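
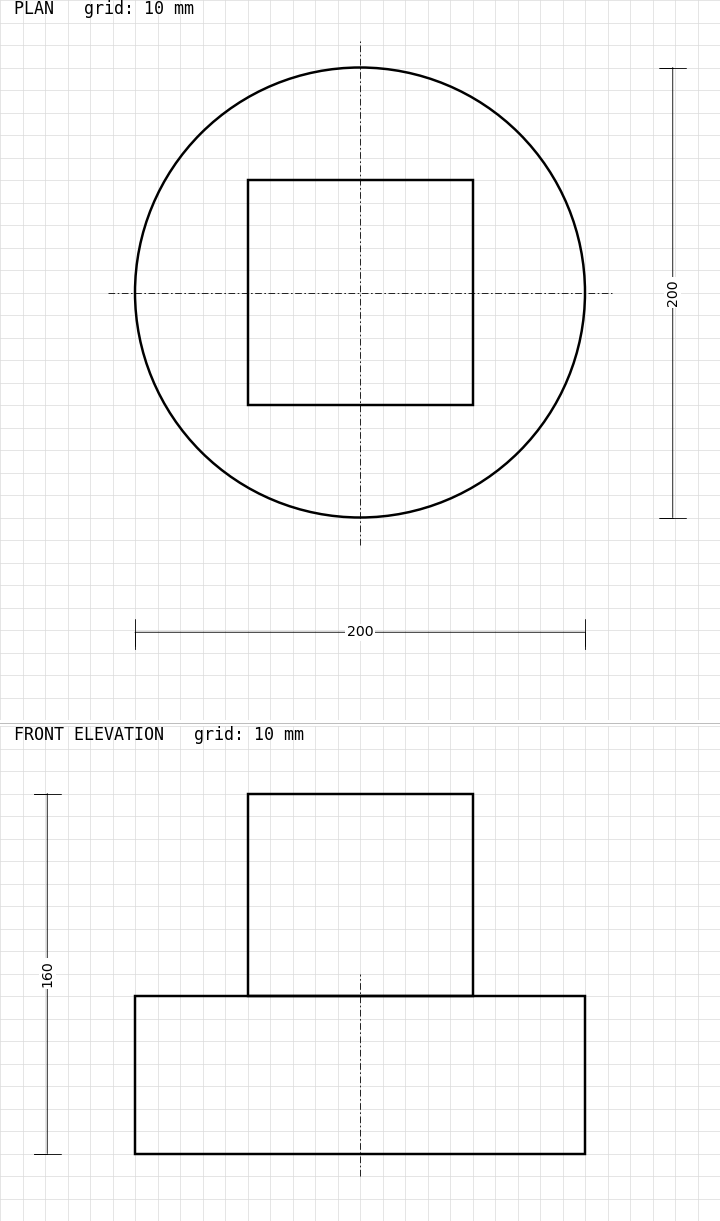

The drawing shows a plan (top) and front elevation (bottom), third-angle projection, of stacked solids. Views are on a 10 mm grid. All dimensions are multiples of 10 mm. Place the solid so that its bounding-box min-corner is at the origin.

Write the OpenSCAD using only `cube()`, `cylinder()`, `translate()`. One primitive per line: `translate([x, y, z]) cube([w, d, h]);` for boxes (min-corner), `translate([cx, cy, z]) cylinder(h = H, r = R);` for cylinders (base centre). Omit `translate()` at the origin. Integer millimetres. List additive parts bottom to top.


translate([100, 100, 0]) cylinder(h = 70, r = 100);
translate([50, 50, 70]) cube([100, 100, 90]);


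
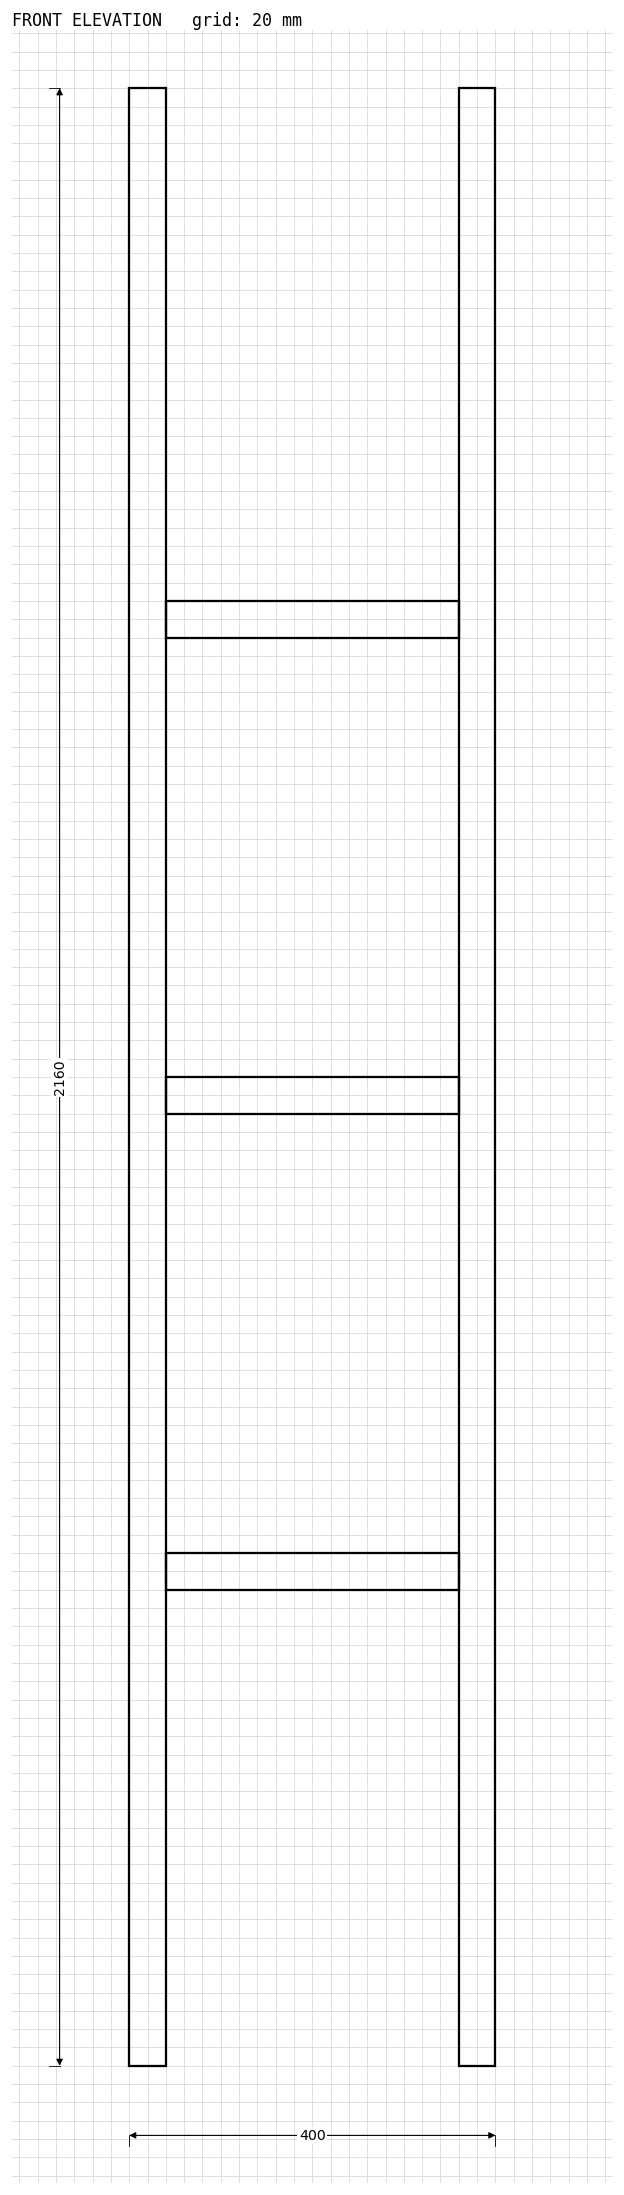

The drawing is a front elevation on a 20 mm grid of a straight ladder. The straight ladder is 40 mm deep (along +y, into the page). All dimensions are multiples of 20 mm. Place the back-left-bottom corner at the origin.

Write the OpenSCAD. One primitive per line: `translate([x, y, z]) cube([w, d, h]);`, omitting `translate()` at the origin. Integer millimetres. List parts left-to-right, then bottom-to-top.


cube([40, 40, 2160]);
translate([40, 0, 520]) cube([320, 40, 40]);
translate([40, 0, 1040]) cube([320, 40, 40]);
translate([40, 0, 1560]) cube([320, 40, 40]);
translate([360, 0, 0]) cube([40, 40, 2160]);


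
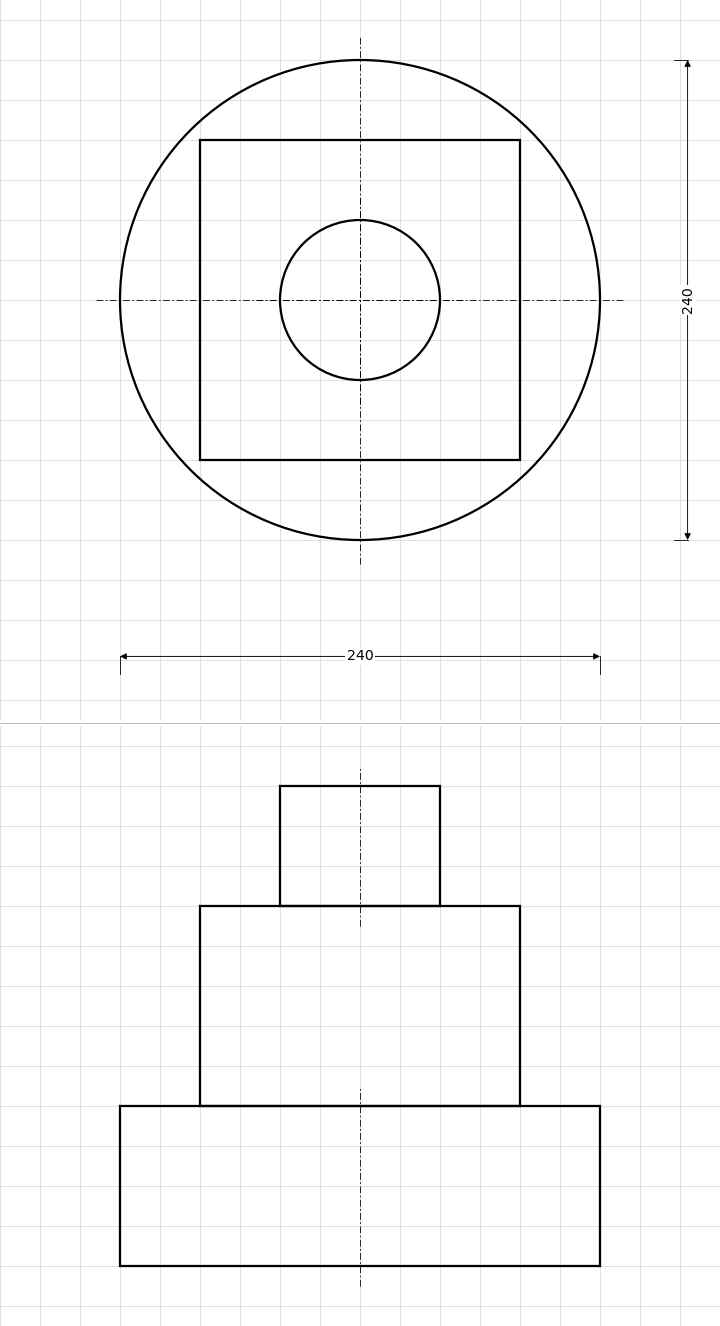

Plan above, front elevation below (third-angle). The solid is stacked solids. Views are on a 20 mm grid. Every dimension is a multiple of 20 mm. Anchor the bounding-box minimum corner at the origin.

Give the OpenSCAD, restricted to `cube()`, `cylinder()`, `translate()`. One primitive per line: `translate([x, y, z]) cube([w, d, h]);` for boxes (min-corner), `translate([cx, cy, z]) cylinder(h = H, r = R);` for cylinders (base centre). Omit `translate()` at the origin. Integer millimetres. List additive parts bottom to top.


translate([120, 120, 0]) cylinder(h = 80, r = 120);
translate([40, 40, 80]) cube([160, 160, 100]);
translate([120, 120, 180]) cylinder(h = 60, r = 40);


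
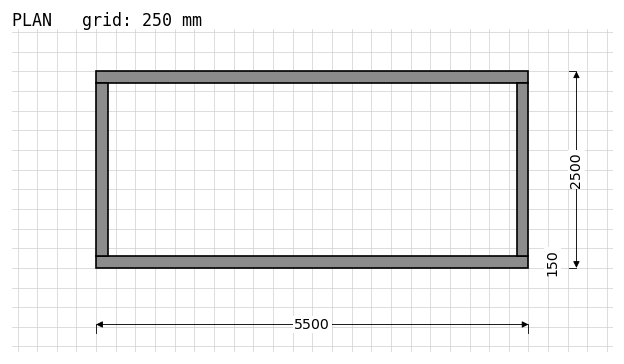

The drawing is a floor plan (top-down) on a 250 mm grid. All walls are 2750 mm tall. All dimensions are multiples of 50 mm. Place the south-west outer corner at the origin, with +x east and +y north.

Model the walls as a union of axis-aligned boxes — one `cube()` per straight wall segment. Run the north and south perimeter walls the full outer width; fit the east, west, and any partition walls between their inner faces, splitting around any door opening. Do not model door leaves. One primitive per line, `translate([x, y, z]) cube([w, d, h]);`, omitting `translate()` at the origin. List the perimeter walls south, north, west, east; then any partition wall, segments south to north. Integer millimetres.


cube([5500, 150, 2750]);
translate([0, 2350, 0]) cube([5500, 150, 2750]);
translate([0, 150, 0]) cube([150, 2200, 2750]);
translate([5350, 150, 0]) cube([150, 2200, 2750]);


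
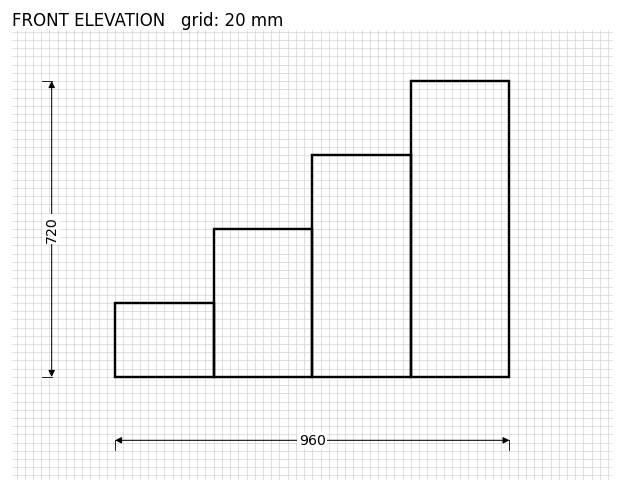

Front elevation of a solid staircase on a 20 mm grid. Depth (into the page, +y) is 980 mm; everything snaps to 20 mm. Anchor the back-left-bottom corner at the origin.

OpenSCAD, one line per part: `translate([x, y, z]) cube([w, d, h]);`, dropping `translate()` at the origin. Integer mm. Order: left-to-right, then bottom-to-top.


cube([240, 980, 180]);
translate([240, 0, 0]) cube([240, 980, 360]);
translate([480, 0, 0]) cube([240, 980, 540]);
translate([720, 0, 0]) cube([240, 980, 720]);


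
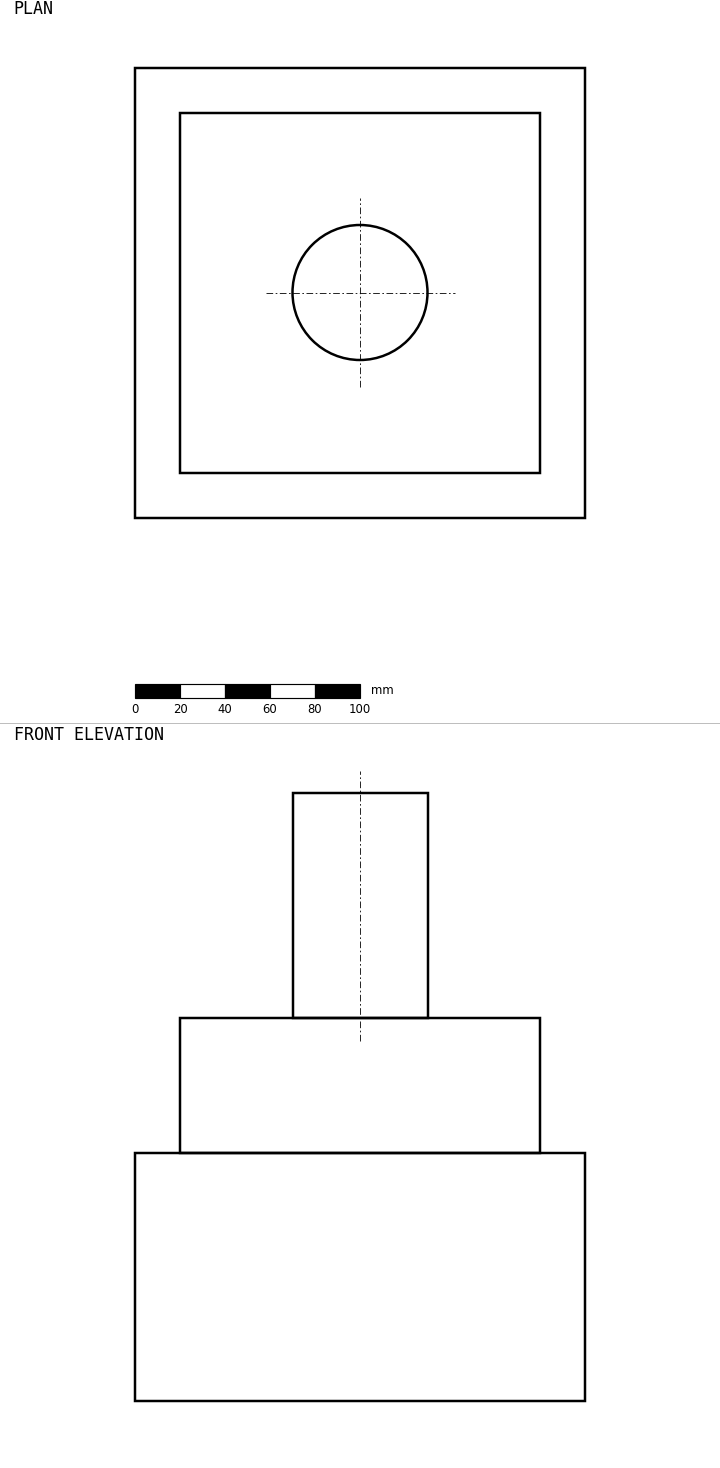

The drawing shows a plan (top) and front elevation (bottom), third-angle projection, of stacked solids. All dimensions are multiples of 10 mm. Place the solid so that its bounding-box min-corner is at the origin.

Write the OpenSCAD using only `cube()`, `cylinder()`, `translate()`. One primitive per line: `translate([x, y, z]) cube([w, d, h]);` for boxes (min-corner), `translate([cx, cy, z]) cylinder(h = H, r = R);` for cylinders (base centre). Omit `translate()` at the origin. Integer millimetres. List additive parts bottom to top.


cube([200, 200, 110]);
translate([20, 20, 110]) cube([160, 160, 60]);
translate([100, 100, 170]) cylinder(h = 100, r = 30);


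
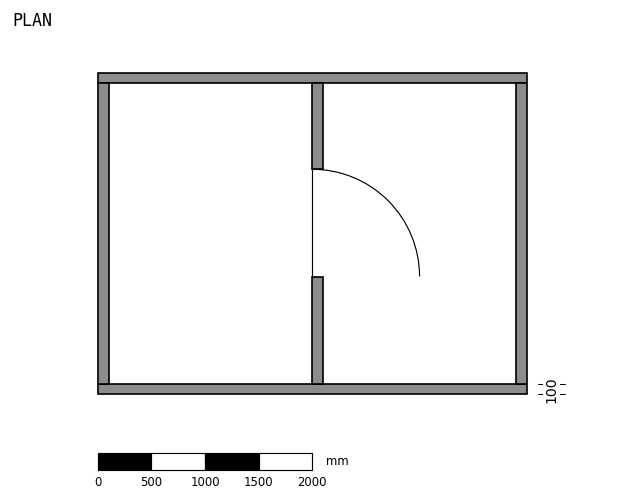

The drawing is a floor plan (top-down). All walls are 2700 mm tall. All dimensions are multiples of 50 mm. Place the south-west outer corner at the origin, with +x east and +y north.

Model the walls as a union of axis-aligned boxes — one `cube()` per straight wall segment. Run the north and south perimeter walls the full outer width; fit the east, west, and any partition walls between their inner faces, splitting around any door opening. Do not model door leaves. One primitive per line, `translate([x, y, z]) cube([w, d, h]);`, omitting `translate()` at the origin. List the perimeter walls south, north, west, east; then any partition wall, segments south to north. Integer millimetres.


cube([4000, 100, 2700]);
translate([0, 2900, 0]) cube([4000, 100, 2700]);
translate([0, 100, 0]) cube([100, 2800, 2700]);
translate([3900, 100, 0]) cube([100, 2800, 2700]);
translate([2000, 100, 0]) cube([100, 1000, 2700]);
translate([2000, 2100, 0]) cube([100, 800, 2700]);


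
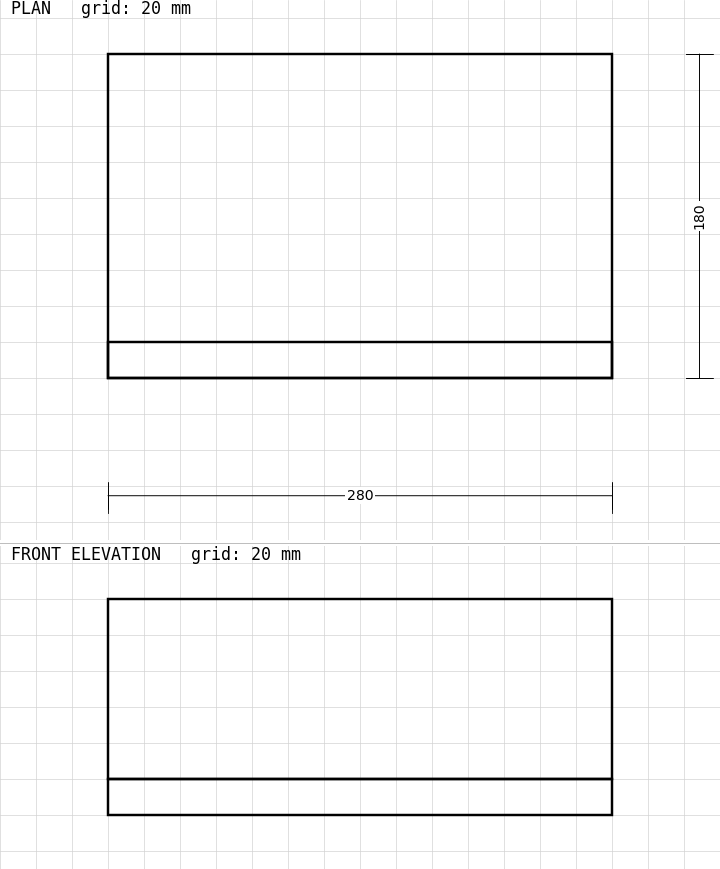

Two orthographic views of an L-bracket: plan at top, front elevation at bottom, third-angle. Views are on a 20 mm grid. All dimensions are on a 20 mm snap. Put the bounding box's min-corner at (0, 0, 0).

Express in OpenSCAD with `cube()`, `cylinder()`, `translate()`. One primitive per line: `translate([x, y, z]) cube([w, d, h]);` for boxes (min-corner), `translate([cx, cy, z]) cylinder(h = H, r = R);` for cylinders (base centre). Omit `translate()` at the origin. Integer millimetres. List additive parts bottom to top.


cube([280, 180, 20]);
translate([0, 0, 20]) cube([280, 20, 100]);


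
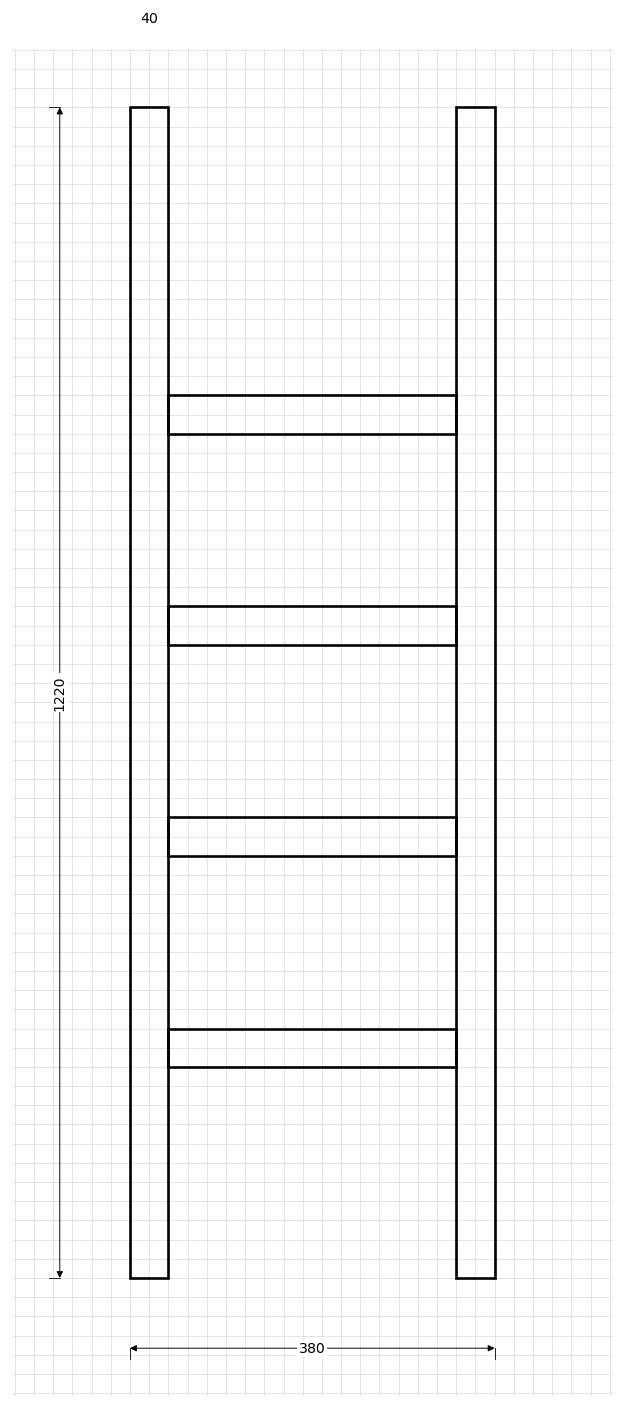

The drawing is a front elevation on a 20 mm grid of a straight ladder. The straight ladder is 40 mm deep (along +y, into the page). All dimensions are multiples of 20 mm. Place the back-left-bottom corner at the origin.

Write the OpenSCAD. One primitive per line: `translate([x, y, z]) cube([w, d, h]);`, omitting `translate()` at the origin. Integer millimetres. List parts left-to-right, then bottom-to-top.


cube([40, 40, 1220]);
translate([40, 0, 220]) cube([300, 40, 40]);
translate([40, 0, 440]) cube([300, 40, 40]);
translate([40, 0, 660]) cube([300, 40, 40]);
translate([40, 0, 880]) cube([300, 40, 40]);
translate([340, 0, 0]) cube([40, 40, 1220]);


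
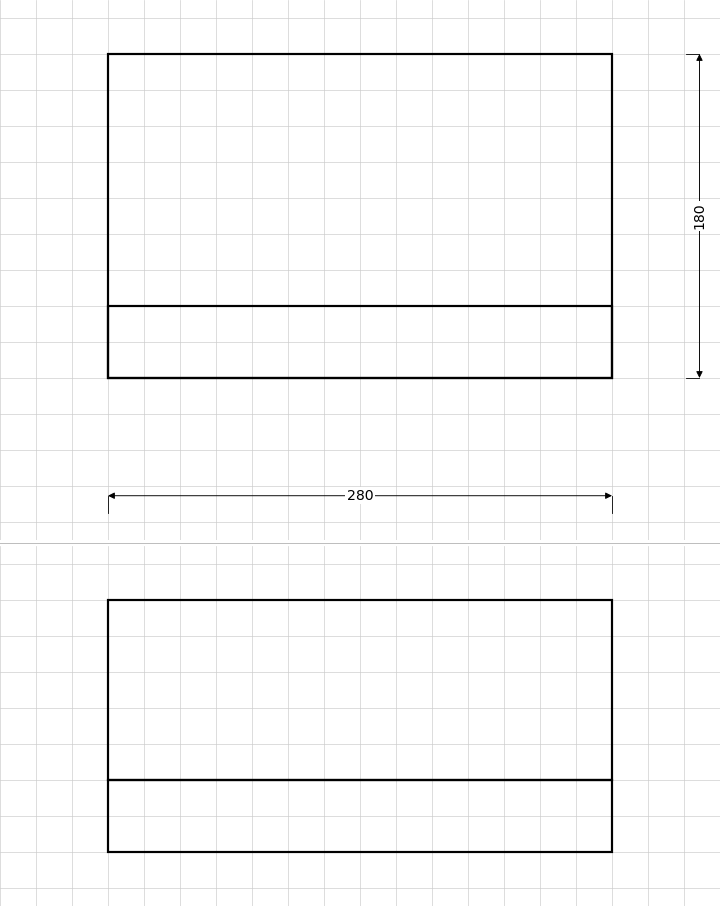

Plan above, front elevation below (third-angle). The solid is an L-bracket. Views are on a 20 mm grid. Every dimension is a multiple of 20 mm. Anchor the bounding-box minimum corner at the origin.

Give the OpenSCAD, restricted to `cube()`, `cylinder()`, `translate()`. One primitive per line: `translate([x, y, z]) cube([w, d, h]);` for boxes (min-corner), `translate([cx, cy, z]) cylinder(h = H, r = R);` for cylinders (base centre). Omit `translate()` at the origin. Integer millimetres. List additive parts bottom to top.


cube([280, 180, 40]);
translate([0, 0, 40]) cube([280, 40, 100]);


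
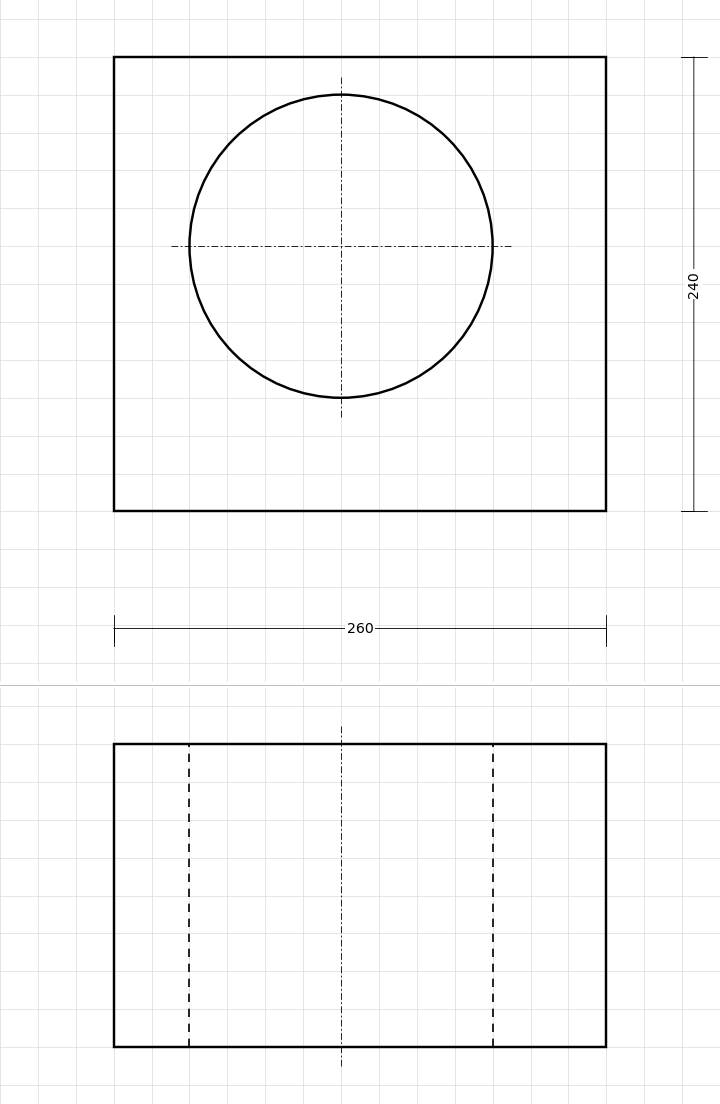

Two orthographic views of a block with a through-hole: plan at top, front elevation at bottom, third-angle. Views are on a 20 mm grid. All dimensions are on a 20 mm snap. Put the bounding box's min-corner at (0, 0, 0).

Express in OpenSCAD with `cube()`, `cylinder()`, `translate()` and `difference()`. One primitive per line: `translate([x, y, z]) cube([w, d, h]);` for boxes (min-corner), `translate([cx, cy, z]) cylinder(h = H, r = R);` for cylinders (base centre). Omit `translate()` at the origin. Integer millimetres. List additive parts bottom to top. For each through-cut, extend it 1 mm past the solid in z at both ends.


difference() {
  cube([260, 240, 160]);
  translate([120, 140, -1]) cylinder(h = 162, r = 80);
}


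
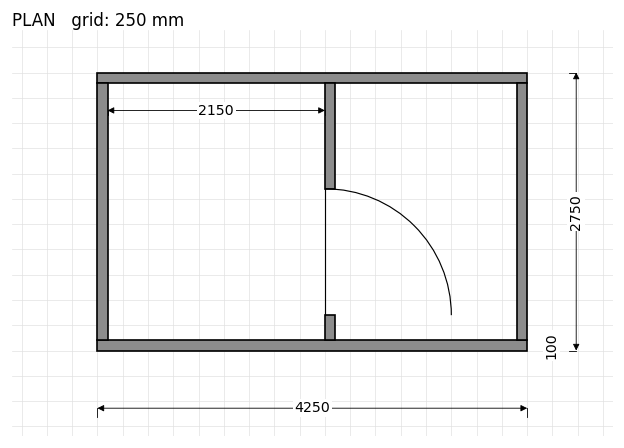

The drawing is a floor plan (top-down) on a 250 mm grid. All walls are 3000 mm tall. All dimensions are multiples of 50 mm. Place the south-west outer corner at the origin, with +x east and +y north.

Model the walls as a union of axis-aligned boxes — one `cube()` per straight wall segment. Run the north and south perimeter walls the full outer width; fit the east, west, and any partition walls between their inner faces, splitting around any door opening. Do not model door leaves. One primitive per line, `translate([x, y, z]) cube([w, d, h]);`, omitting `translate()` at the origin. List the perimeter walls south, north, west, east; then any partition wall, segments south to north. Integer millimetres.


cube([4250, 100, 3000]);
translate([0, 2650, 0]) cube([4250, 100, 3000]);
translate([0, 100, 0]) cube([100, 2550, 3000]);
translate([4150, 100, 0]) cube([100, 2550, 3000]);
translate([2250, 100, 0]) cube([100, 250, 3000]);
translate([2250, 1600, 0]) cube([100, 1050, 3000]);


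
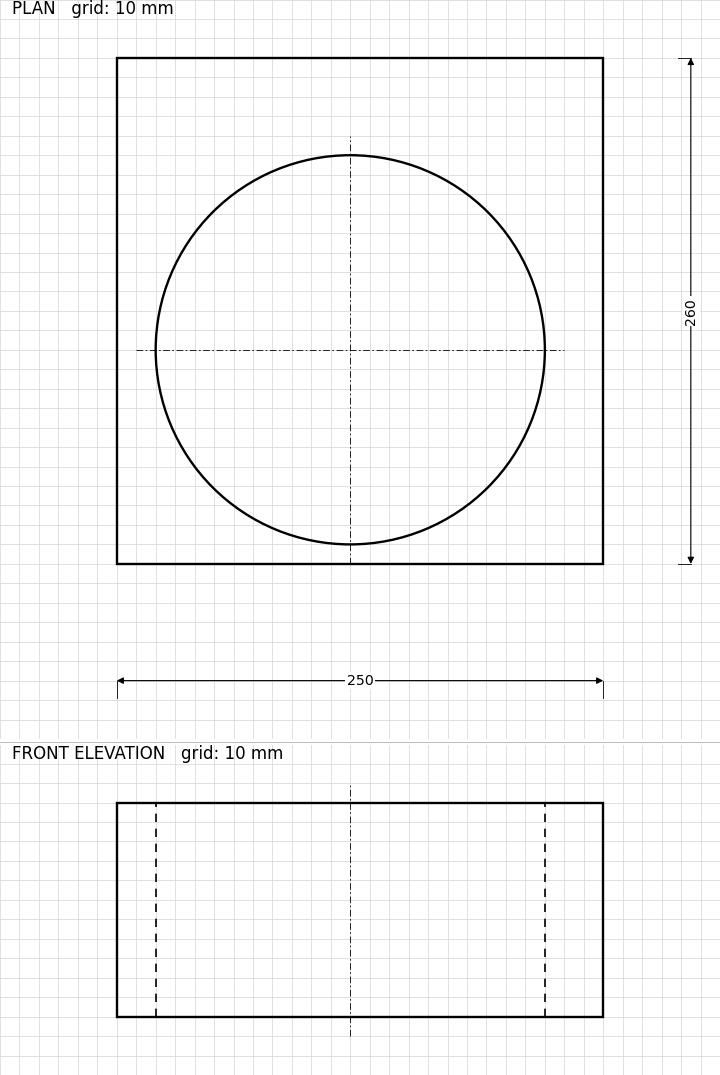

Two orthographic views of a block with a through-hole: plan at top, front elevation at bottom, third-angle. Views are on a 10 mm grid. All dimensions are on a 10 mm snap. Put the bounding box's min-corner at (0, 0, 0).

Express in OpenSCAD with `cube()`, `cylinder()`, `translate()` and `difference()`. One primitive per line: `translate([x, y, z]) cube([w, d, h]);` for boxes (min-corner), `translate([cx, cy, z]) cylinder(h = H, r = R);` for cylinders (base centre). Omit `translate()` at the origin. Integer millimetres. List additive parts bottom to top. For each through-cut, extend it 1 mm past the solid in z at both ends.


difference() {
  cube([250, 260, 110]);
  translate([120, 110, -1]) cylinder(h = 112, r = 100);
}


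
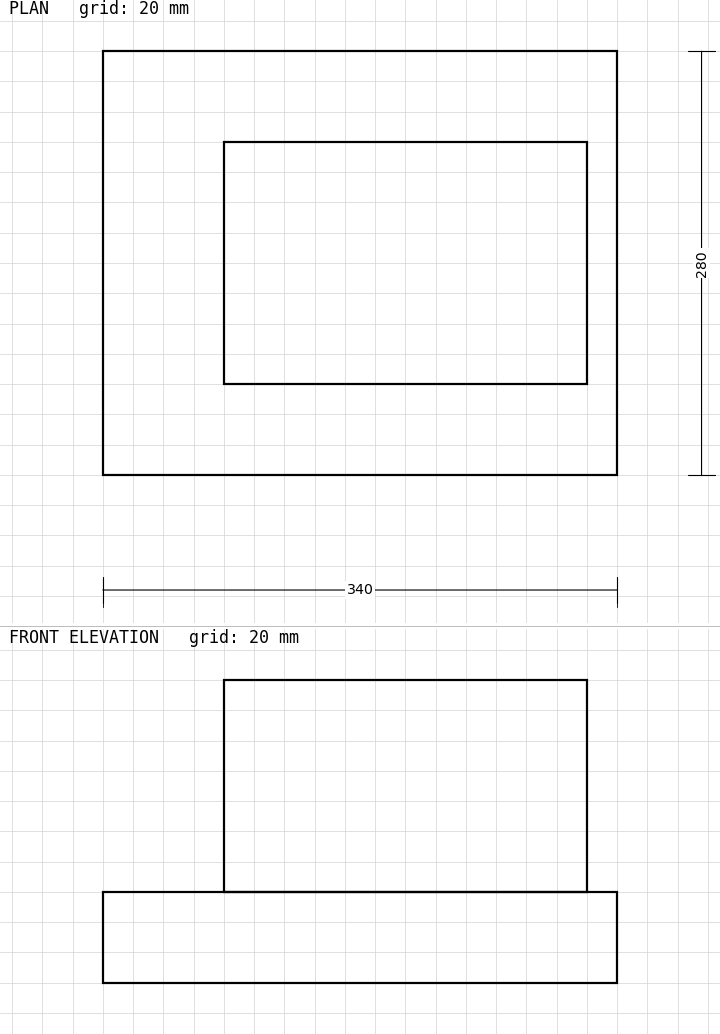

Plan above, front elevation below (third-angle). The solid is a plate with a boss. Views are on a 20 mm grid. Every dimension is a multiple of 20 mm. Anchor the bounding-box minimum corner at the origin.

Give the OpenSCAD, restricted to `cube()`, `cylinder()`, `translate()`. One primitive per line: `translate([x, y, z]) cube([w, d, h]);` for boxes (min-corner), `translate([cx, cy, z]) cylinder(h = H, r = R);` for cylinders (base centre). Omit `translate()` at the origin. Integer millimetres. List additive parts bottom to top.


cube([340, 280, 60]);
translate([80, 60, 60]) cube([240, 160, 140]);


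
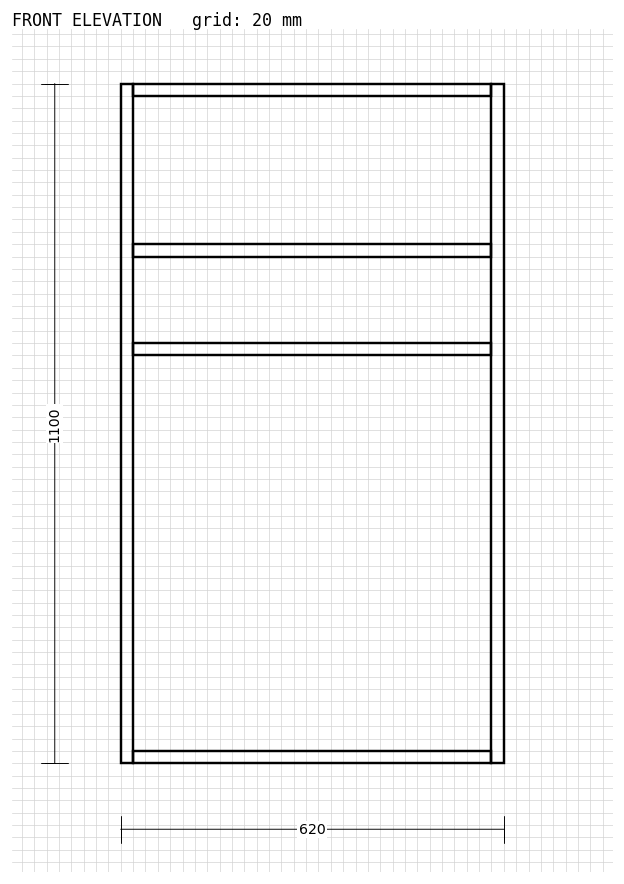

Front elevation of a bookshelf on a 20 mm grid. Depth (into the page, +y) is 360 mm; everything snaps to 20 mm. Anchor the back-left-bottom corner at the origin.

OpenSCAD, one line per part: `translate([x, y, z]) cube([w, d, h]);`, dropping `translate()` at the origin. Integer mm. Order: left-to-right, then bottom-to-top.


cube([20, 360, 1100]);
translate([20, 0, 0]) cube([580, 360, 20]);
translate([20, 0, 660]) cube([580, 360, 20]);
translate([20, 0, 820]) cube([580, 360, 20]);
translate([20, 0, 1080]) cube([580, 360, 20]);
translate([600, 0, 0]) cube([20, 360, 1100]);


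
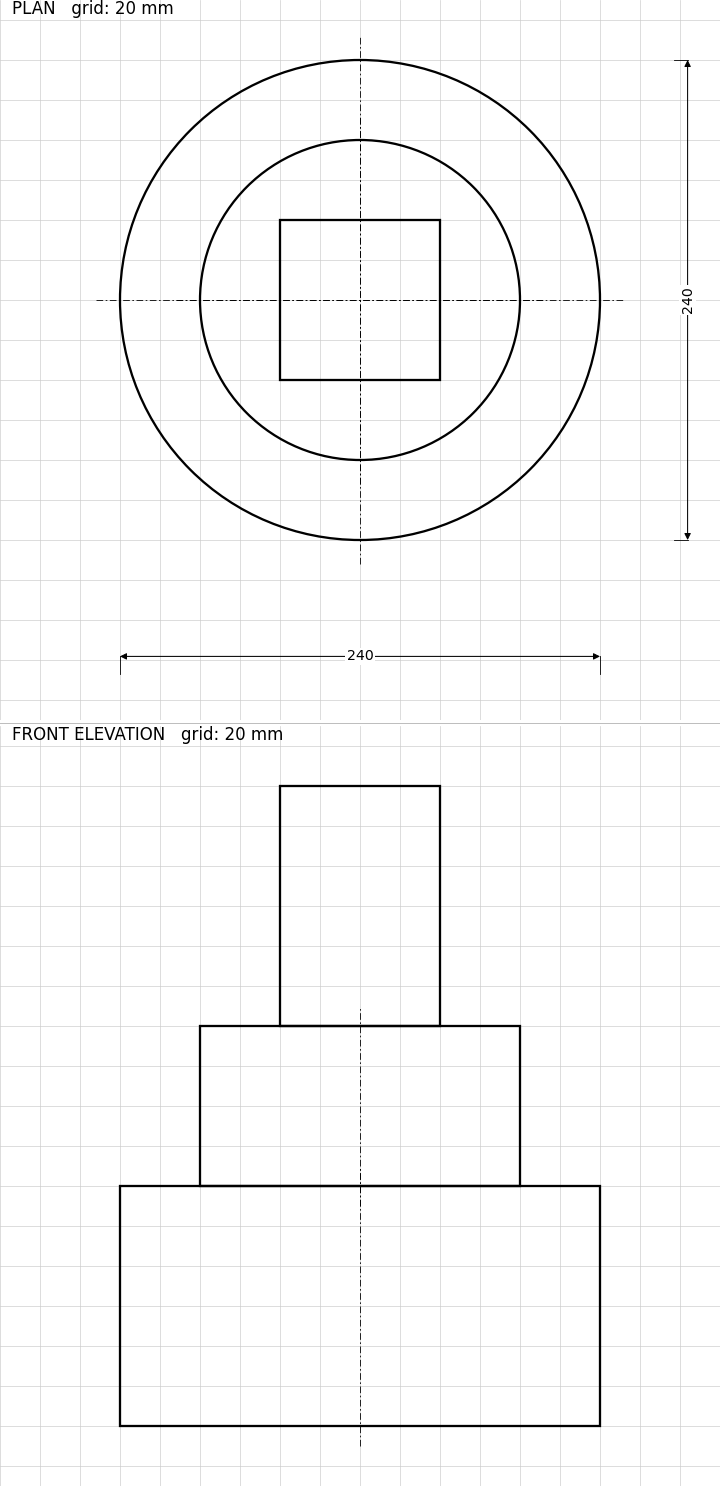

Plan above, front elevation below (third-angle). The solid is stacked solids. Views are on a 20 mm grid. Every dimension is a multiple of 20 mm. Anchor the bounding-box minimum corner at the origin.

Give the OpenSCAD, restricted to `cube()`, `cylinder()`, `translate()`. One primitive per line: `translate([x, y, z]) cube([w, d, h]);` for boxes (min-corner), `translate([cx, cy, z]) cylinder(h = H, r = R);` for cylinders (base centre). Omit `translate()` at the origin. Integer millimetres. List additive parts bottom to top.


translate([120, 120, 0]) cylinder(h = 120, r = 120);
translate([120, 120, 120]) cylinder(h = 80, r = 80);
translate([80, 80, 200]) cube([80, 80, 120]);


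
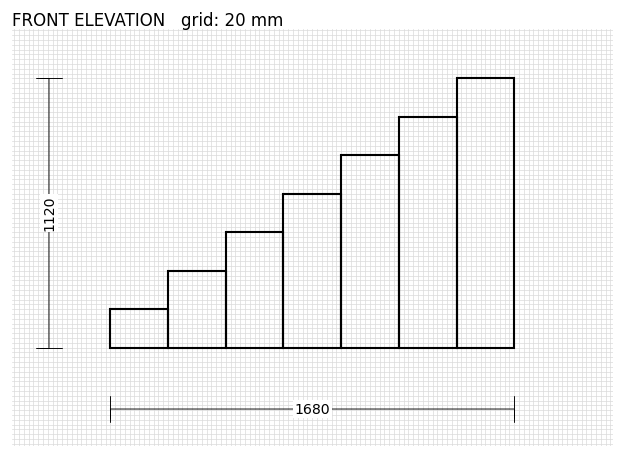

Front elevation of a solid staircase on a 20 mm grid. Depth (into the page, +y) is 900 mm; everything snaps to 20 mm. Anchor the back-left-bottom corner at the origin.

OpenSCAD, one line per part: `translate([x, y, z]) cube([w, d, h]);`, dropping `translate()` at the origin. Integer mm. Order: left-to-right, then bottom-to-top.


cube([240, 900, 160]);
translate([240, 0, 0]) cube([240, 900, 320]);
translate([480, 0, 0]) cube([240, 900, 480]);
translate([720, 0, 0]) cube([240, 900, 640]);
translate([960, 0, 0]) cube([240, 900, 800]);
translate([1200, 0, 0]) cube([240, 900, 960]);
translate([1440, 0, 0]) cube([240, 900, 1120]);


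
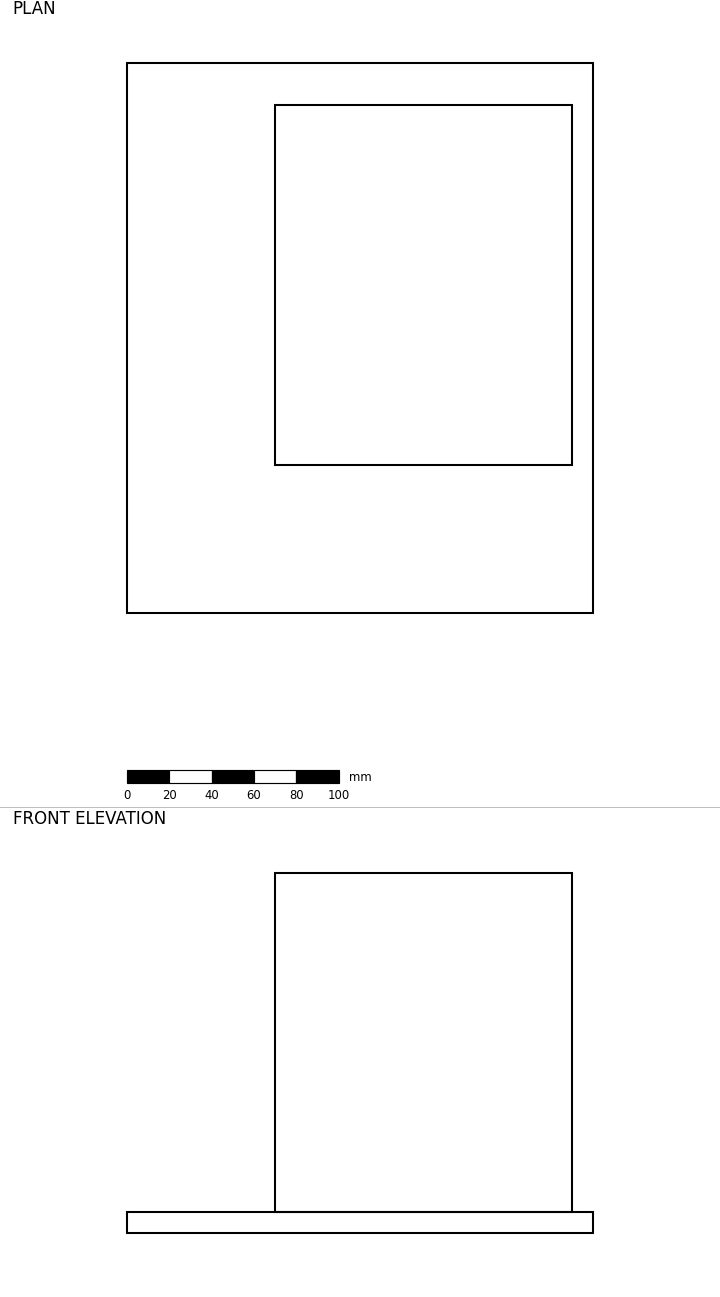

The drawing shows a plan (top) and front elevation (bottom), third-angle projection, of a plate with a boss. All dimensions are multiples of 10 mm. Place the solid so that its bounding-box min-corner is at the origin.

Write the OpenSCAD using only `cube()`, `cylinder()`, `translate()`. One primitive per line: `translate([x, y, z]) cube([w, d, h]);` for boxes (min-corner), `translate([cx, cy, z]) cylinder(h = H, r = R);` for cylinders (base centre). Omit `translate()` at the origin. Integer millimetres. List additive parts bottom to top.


cube([220, 260, 10]);
translate([70, 70, 10]) cube([140, 170, 160]);


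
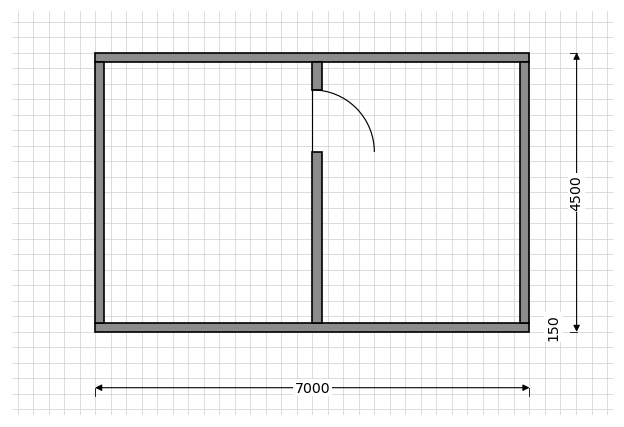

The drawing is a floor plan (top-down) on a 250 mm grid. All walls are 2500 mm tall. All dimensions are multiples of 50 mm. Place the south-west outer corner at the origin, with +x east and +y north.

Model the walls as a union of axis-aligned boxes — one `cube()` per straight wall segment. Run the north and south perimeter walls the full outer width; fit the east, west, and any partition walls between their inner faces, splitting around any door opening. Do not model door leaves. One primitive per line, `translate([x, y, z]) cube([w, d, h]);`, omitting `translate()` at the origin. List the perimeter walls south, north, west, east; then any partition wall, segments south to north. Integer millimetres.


cube([7000, 150, 2500]);
translate([0, 4350, 0]) cube([7000, 150, 2500]);
translate([0, 150, 0]) cube([150, 4200, 2500]);
translate([6850, 150, 0]) cube([150, 4200, 2500]);
translate([3500, 150, 0]) cube([150, 2750, 2500]);
translate([3500, 3900, 0]) cube([150, 450, 2500]);


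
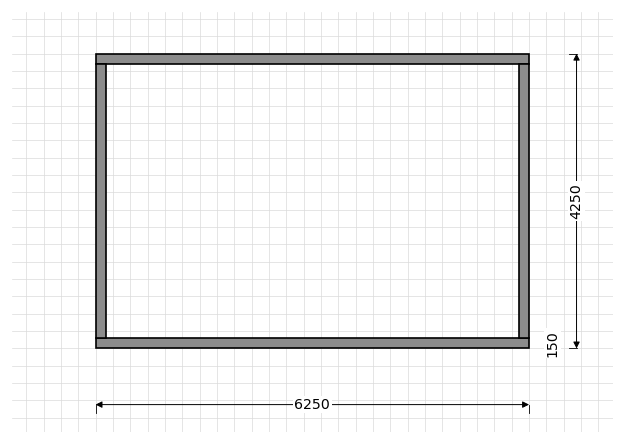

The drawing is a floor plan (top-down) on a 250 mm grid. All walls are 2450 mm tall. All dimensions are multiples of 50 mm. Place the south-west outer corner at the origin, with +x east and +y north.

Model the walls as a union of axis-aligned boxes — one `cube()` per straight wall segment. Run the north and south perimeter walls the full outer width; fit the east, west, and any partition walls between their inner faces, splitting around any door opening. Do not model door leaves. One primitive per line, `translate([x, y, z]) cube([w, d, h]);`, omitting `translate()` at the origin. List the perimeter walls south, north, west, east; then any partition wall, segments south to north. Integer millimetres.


cube([6250, 150, 2450]);
translate([0, 4100, 0]) cube([6250, 150, 2450]);
translate([0, 150, 0]) cube([150, 3950, 2450]);
translate([6100, 150, 0]) cube([150, 3950, 2450]);


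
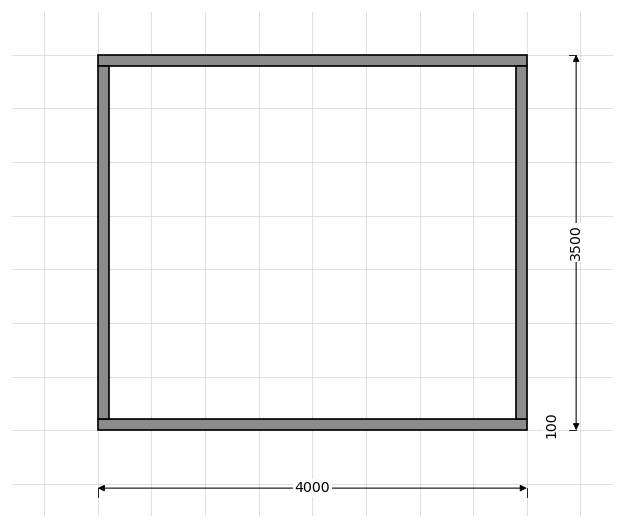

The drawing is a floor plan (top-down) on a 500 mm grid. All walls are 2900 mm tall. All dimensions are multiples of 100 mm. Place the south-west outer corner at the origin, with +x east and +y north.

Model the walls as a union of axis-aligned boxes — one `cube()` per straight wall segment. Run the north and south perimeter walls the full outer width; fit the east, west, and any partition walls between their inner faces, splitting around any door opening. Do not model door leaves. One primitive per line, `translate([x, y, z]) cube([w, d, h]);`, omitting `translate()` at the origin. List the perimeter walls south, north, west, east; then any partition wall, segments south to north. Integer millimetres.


cube([4000, 100, 2900]);
translate([0, 3400, 0]) cube([4000, 100, 2900]);
translate([0, 100, 0]) cube([100, 3300, 2900]);
translate([3900, 100, 0]) cube([100, 3300, 2900]);


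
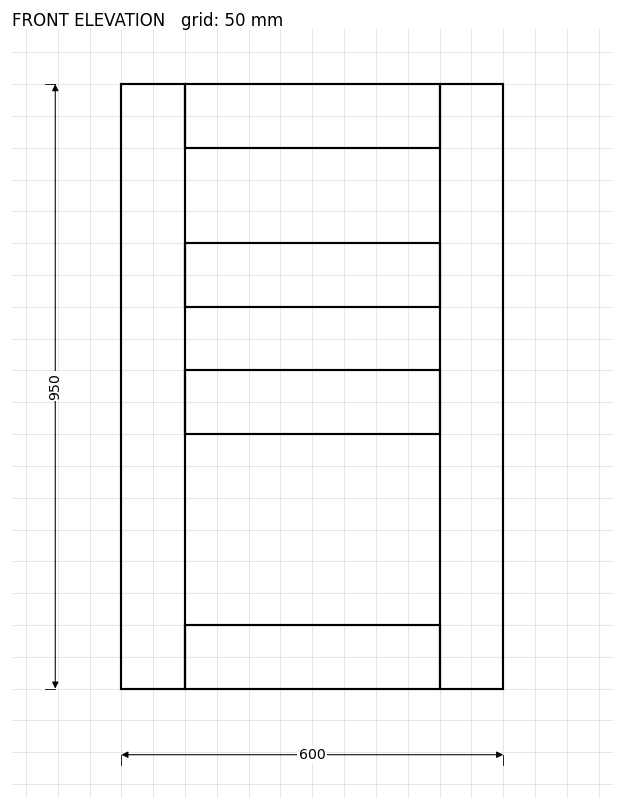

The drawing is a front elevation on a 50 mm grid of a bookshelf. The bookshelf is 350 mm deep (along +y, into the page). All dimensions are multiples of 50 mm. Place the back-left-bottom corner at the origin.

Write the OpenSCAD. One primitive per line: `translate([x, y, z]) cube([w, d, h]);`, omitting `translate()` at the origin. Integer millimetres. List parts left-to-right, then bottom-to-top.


cube([100, 350, 950]);
translate([100, 0, 0]) cube([400, 350, 100]);
translate([100, 0, 400]) cube([400, 350, 100]);
translate([100, 0, 600]) cube([400, 350, 100]);
translate([100, 0, 850]) cube([400, 350, 100]);
translate([500, 0, 0]) cube([100, 350, 950]);


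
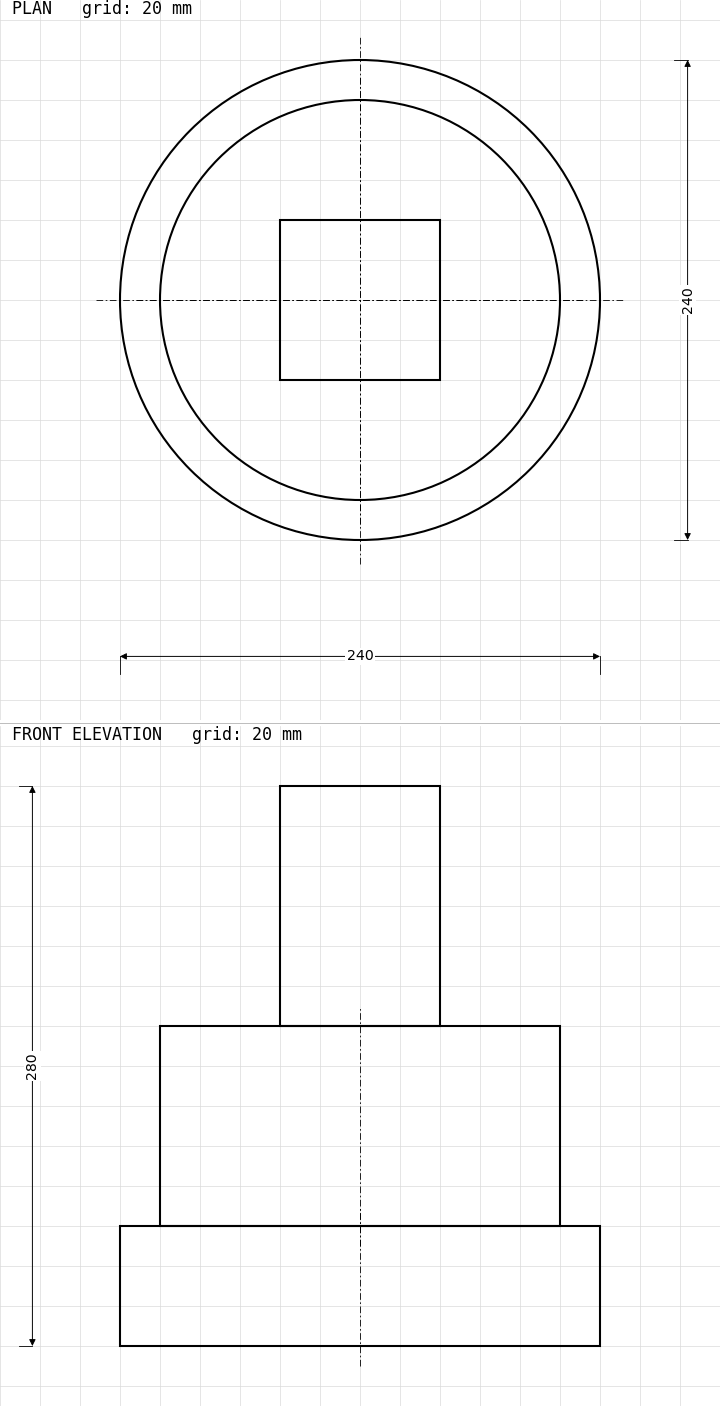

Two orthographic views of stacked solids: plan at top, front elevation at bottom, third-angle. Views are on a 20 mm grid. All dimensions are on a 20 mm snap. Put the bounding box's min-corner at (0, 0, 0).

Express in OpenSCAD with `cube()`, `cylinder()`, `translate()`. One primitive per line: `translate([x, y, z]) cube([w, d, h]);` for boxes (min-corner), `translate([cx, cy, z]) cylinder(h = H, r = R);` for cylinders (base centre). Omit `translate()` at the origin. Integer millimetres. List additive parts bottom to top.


translate([120, 120, 0]) cylinder(h = 60, r = 120);
translate([120, 120, 60]) cylinder(h = 100, r = 100);
translate([80, 80, 160]) cube([80, 80, 120]);


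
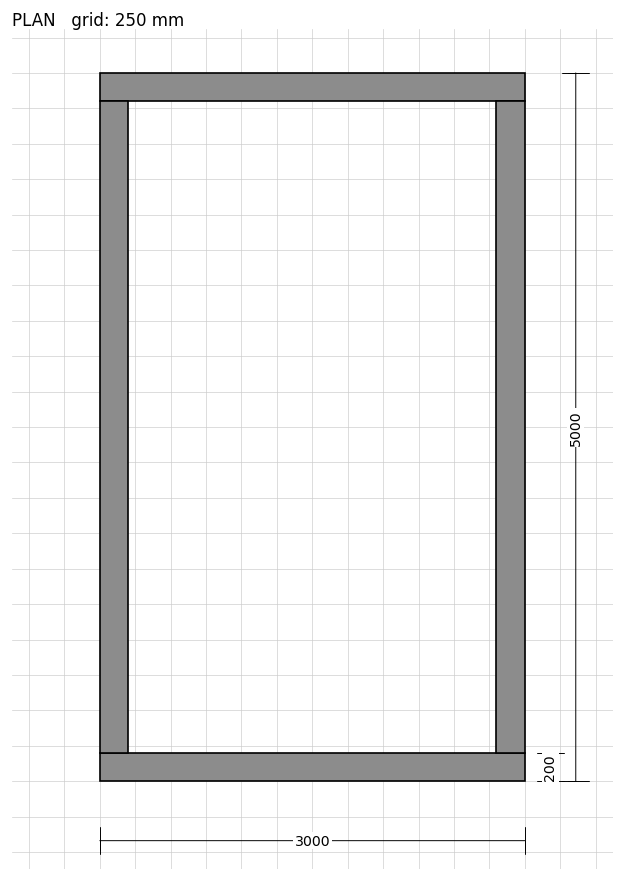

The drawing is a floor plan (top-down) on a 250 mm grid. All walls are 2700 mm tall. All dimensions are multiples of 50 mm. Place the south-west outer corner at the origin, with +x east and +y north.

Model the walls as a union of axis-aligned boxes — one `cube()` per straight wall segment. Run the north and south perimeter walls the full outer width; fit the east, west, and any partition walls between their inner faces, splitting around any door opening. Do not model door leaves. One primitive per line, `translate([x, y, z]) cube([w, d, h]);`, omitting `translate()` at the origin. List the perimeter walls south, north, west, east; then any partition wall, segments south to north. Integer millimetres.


cube([3000, 200, 2700]);
translate([0, 4800, 0]) cube([3000, 200, 2700]);
translate([0, 200, 0]) cube([200, 4600, 2700]);
translate([2800, 200, 0]) cube([200, 4600, 2700]);


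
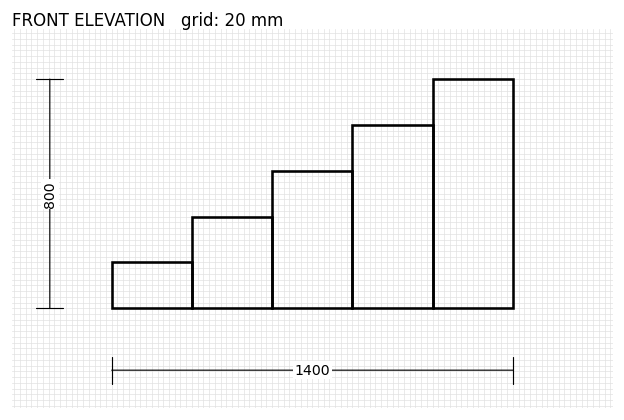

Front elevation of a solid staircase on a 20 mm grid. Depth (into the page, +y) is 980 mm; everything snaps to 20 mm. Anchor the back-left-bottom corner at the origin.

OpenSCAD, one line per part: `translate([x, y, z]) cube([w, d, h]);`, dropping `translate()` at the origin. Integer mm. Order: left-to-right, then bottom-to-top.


cube([280, 980, 160]);
translate([280, 0, 0]) cube([280, 980, 320]);
translate([560, 0, 0]) cube([280, 980, 480]);
translate([840, 0, 0]) cube([280, 980, 640]);
translate([1120, 0, 0]) cube([280, 980, 800]);


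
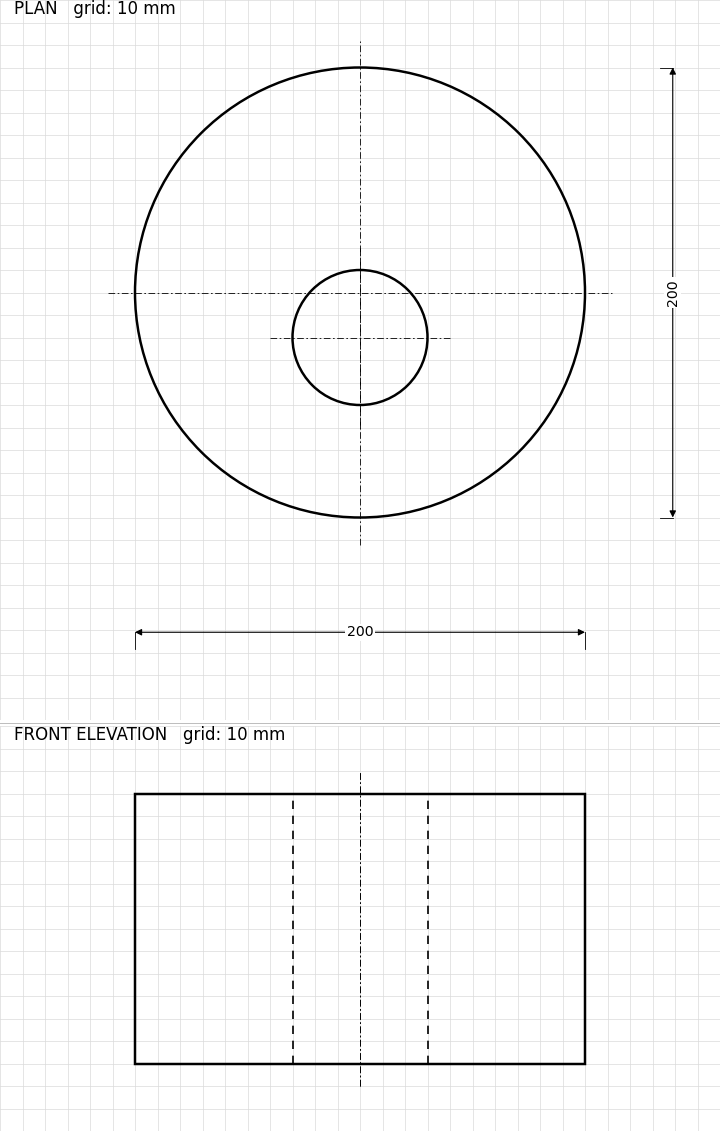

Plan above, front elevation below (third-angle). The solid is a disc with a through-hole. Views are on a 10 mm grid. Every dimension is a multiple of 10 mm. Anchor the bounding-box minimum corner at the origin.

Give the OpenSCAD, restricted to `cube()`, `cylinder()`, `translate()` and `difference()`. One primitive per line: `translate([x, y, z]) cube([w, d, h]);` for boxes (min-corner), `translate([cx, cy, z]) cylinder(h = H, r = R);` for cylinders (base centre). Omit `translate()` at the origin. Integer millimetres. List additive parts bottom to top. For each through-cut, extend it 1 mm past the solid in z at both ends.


difference() {
  translate([100, 100, 0]) cylinder(h = 120, r = 100);
  translate([100, 80, -1]) cylinder(h = 122, r = 30);
}


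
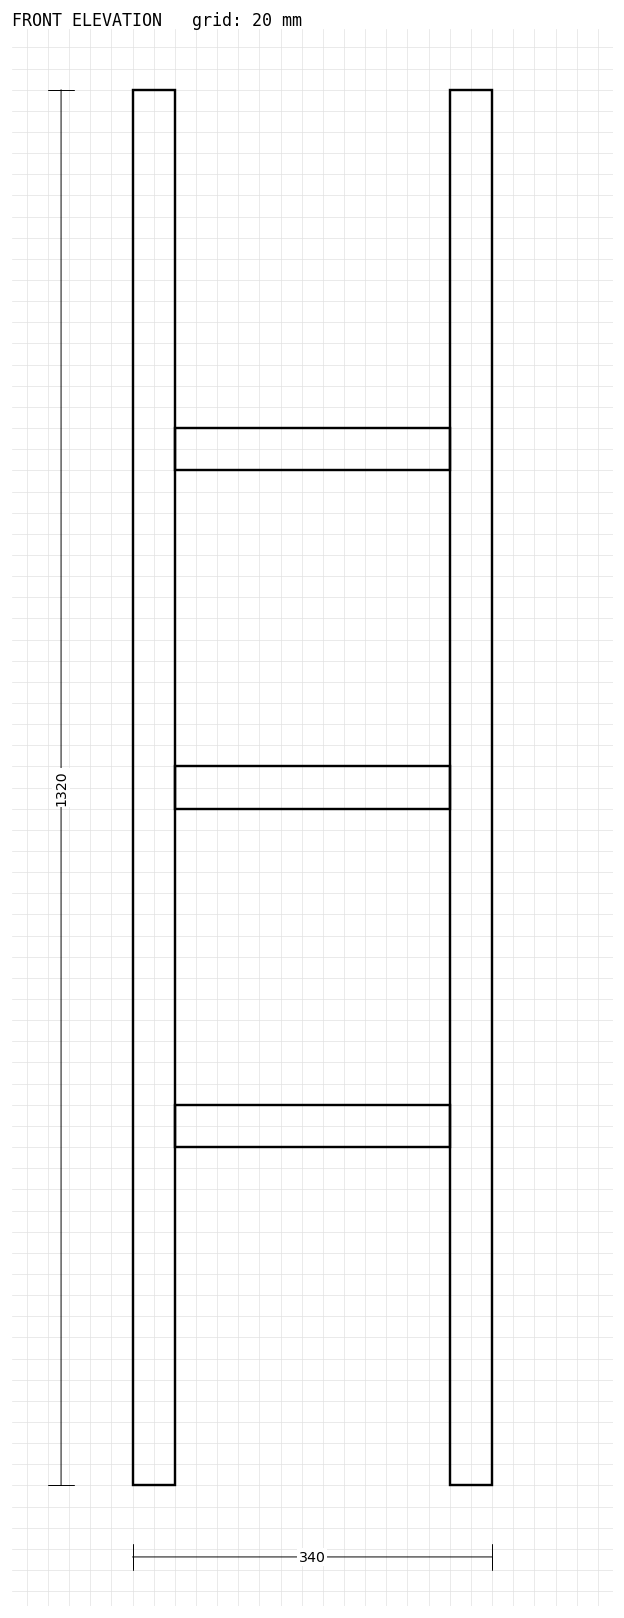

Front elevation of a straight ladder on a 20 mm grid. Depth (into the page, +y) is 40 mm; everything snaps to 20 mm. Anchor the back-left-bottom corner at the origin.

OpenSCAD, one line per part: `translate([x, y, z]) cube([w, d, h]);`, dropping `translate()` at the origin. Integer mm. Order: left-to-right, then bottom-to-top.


cube([40, 40, 1320]);
translate([40, 0, 320]) cube([260, 40, 40]);
translate([40, 0, 640]) cube([260, 40, 40]);
translate([40, 0, 960]) cube([260, 40, 40]);
translate([300, 0, 0]) cube([40, 40, 1320]);


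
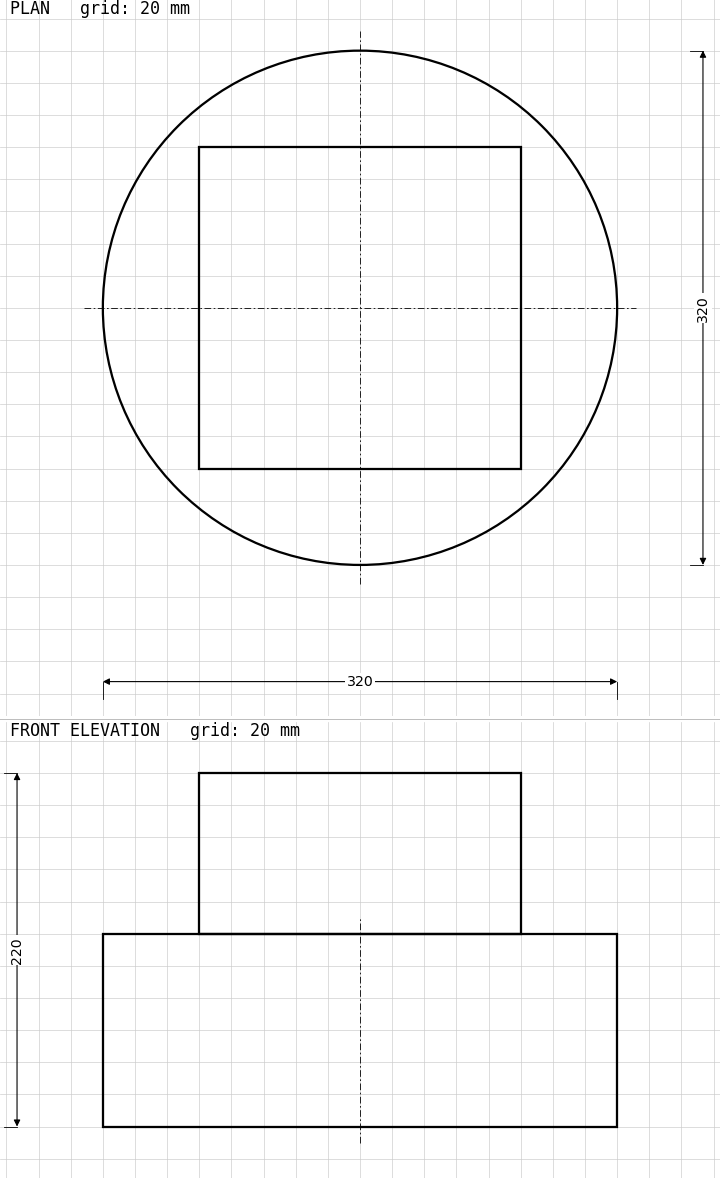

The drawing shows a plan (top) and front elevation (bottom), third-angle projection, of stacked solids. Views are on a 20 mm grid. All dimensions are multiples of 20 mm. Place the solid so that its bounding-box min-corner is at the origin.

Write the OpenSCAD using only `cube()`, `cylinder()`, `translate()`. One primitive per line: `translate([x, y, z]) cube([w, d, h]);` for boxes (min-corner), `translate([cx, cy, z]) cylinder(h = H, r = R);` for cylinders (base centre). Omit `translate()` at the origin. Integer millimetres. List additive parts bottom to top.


translate([160, 160, 0]) cylinder(h = 120, r = 160);
translate([60, 60, 120]) cube([200, 200, 100]);


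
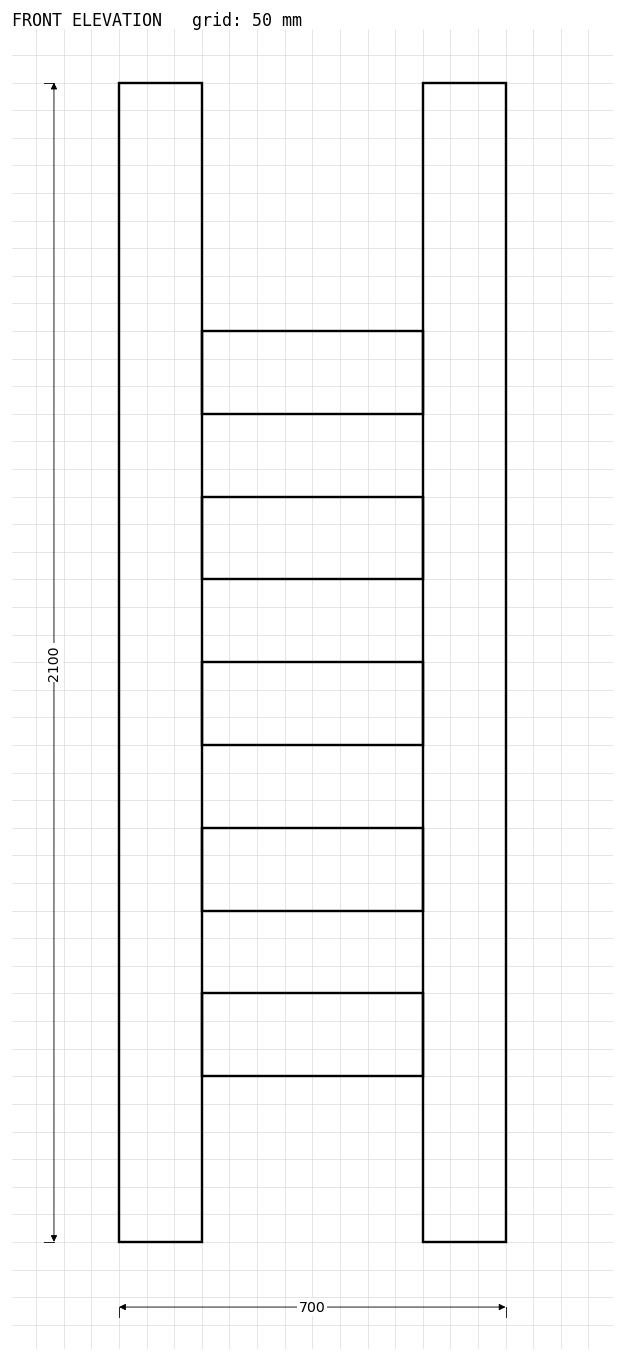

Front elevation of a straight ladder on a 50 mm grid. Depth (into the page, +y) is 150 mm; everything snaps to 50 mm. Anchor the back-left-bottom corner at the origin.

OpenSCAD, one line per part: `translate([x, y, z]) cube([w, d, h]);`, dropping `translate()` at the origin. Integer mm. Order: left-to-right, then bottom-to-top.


cube([150, 150, 2100]);
translate([150, 0, 300]) cube([400, 150, 150]);
translate([150, 0, 600]) cube([400, 150, 150]);
translate([150, 0, 900]) cube([400, 150, 150]);
translate([150, 0, 1200]) cube([400, 150, 150]);
translate([150, 0, 1500]) cube([400, 150, 150]);
translate([550, 0, 0]) cube([150, 150, 2100]);


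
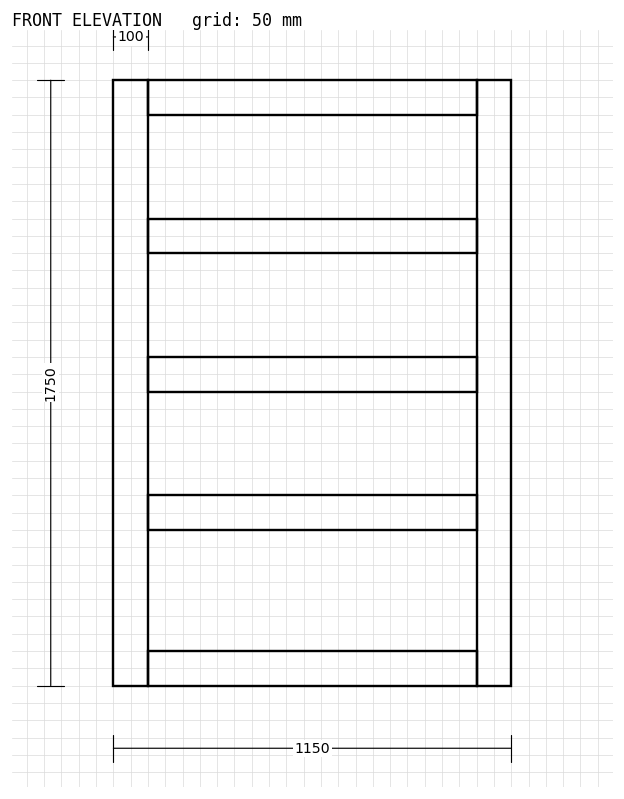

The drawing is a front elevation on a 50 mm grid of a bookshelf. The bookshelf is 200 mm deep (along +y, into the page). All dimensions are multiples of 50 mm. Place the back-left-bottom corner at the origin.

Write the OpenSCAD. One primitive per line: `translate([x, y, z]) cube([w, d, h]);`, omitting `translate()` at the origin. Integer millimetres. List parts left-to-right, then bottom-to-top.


cube([100, 200, 1750]);
translate([100, 0, 0]) cube([950, 200, 100]);
translate([100, 0, 450]) cube([950, 200, 100]);
translate([100, 0, 850]) cube([950, 200, 100]);
translate([100, 0, 1250]) cube([950, 200, 100]);
translate([100, 0, 1650]) cube([950, 200, 100]);
translate([1050, 0, 0]) cube([100, 200, 1750]);


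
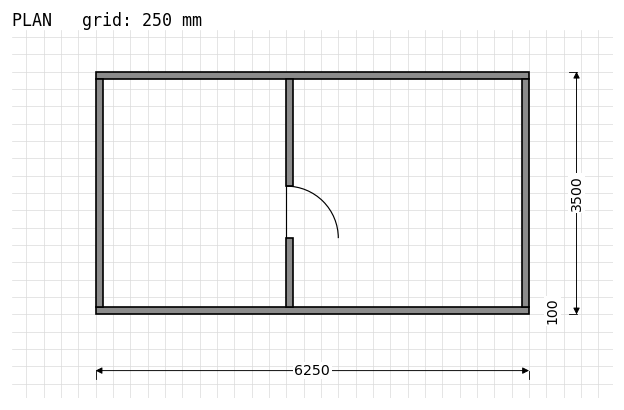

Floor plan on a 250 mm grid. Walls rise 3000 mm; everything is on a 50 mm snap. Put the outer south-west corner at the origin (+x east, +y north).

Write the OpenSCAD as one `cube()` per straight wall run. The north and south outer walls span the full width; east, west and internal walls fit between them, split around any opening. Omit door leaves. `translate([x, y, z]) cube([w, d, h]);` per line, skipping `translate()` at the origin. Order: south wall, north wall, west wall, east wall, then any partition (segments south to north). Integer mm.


cube([6250, 100, 3000]);
translate([0, 3400, 0]) cube([6250, 100, 3000]);
translate([0, 100, 0]) cube([100, 3300, 3000]);
translate([6150, 100, 0]) cube([100, 3300, 3000]);
translate([2750, 100, 0]) cube([100, 1000, 3000]);
translate([2750, 1850, 0]) cube([100, 1550, 3000]);


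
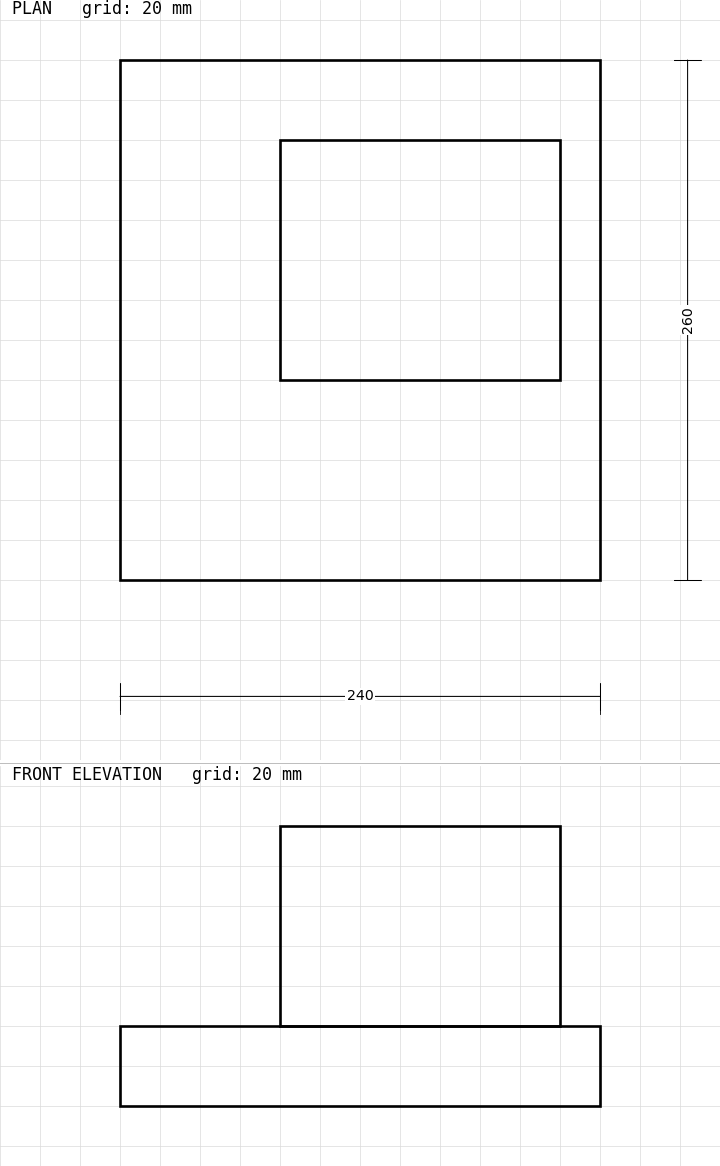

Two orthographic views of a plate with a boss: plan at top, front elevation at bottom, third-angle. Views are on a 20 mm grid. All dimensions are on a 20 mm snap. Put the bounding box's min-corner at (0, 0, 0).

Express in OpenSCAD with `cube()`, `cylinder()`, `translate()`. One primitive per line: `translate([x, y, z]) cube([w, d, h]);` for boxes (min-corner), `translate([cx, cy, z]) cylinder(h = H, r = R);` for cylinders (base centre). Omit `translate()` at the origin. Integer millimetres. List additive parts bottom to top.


cube([240, 260, 40]);
translate([80, 100, 40]) cube([140, 120, 100]);


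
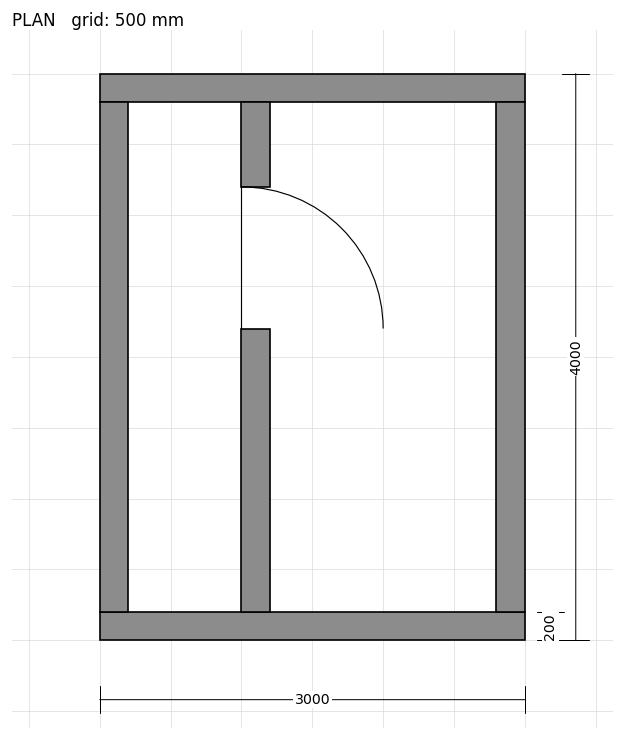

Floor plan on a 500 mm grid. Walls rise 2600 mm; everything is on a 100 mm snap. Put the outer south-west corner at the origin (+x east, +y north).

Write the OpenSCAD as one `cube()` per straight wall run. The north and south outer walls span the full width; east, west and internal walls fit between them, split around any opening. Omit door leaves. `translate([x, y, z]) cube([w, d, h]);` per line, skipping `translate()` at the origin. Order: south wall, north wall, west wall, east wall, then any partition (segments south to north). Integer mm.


cube([3000, 200, 2600]);
translate([0, 3800, 0]) cube([3000, 200, 2600]);
translate([0, 200, 0]) cube([200, 3600, 2600]);
translate([2800, 200, 0]) cube([200, 3600, 2600]);
translate([1000, 200, 0]) cube([200, 2000, 2600]);
translate([1000, 3200, 0]) cube([200, 600, 2600]);


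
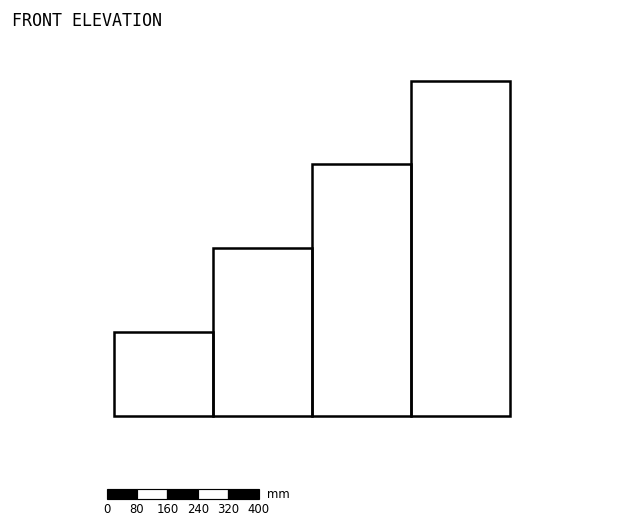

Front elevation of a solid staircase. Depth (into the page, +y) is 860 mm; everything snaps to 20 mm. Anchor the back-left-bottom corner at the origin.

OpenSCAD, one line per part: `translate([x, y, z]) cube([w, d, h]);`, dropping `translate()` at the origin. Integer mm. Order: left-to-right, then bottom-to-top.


cube([260, 860, 220]);
translate([260, 0, 0]) cube([260, 860, 440]);
translate([520, 0, 0]) cube([260, 860, 660]);
translate([780, 0, 0]) cube([260, 860, 880]);


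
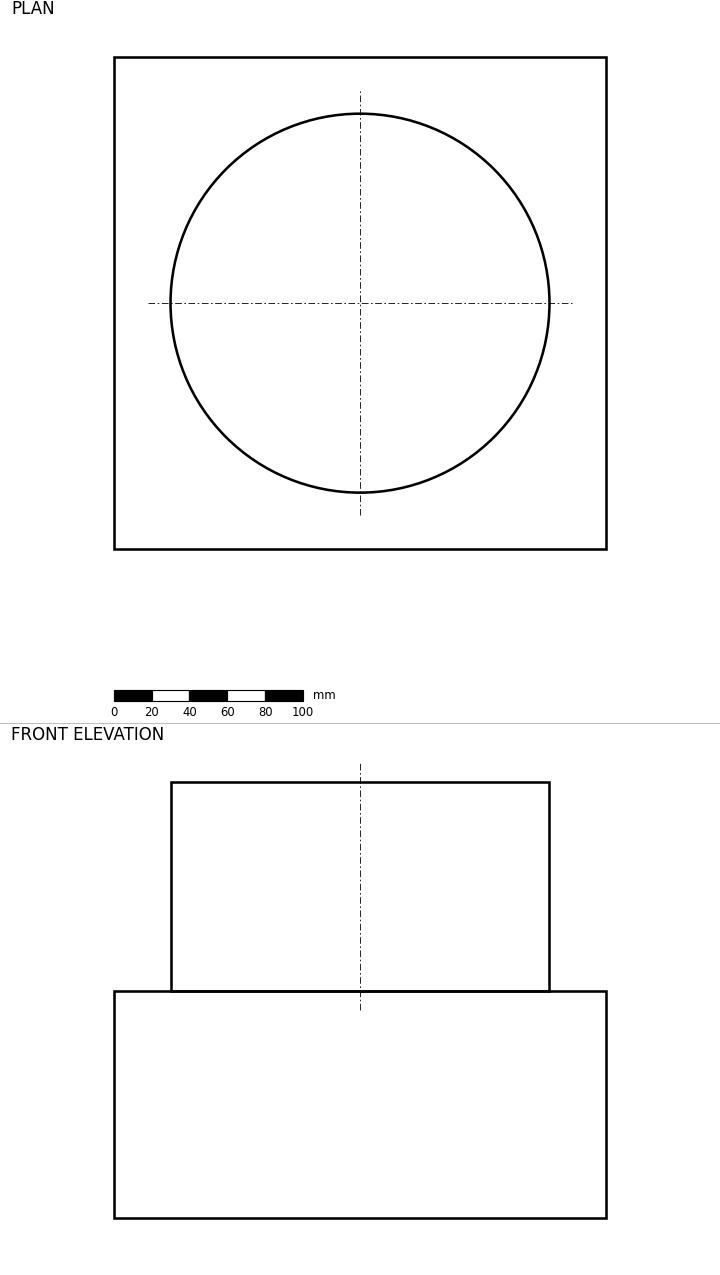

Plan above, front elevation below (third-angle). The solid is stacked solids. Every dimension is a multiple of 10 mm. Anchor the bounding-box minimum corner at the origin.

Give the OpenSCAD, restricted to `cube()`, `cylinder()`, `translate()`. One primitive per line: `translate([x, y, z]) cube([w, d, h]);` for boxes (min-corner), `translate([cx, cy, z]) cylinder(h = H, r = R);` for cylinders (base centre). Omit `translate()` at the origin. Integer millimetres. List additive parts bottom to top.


cube([260, 260, 120]);
translate([130, 130, 120]) cylinder(h = 110, r = 100);
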